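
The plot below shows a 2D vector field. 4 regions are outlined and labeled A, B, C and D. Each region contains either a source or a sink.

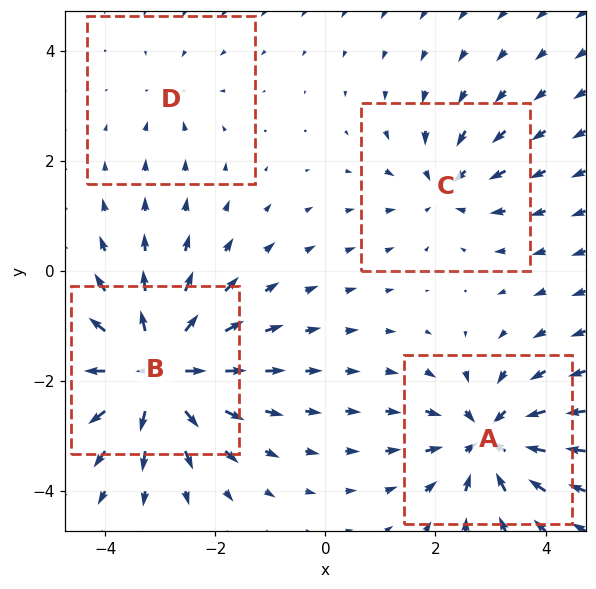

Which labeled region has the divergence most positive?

B

Divergence at each region's feature centre — A: about -6, B: about +8, C: about -4, D: about -2. Region B is most positive.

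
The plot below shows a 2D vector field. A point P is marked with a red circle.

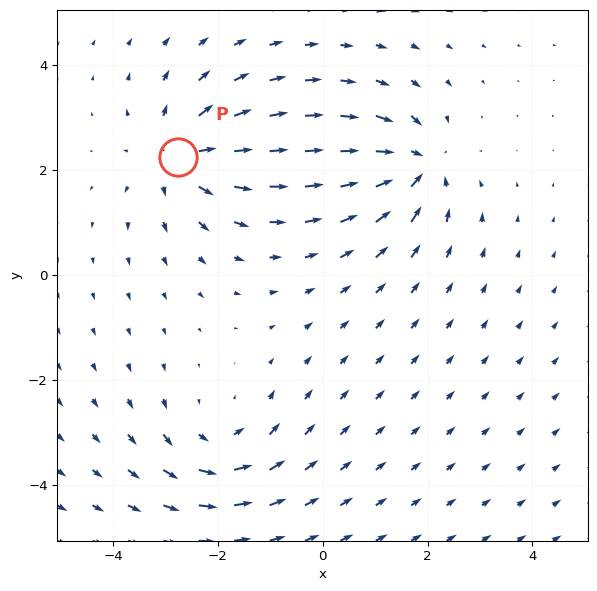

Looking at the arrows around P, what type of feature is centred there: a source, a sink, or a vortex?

At P (-2.8, 2.3) the arrows spread outward. Divergence about +4, curl ≈0 — positive divergence with near-zero curl is a source.

source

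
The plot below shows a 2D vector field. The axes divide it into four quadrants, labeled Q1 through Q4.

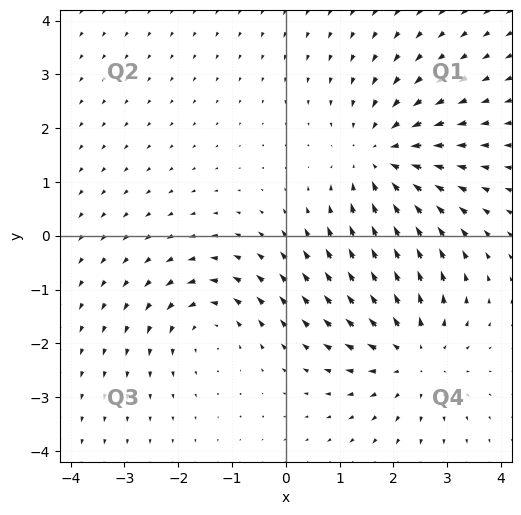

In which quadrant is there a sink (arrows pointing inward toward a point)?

Q1

The sink sits at approximately (1.8, 1.4), which lies in quadrant Q1. The divergence there is about -4, negative as expected for a sink.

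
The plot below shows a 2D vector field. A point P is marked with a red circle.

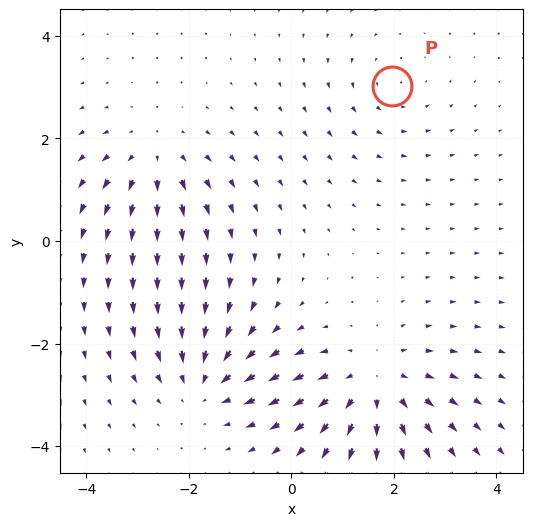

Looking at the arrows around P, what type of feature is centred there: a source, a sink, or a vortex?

At P (2.0, 3.0) the arrows circulate counterclockwise. Divergence ≈0, curl about +2 — near-zero divergence with nonzero curl is a vortex.

vortex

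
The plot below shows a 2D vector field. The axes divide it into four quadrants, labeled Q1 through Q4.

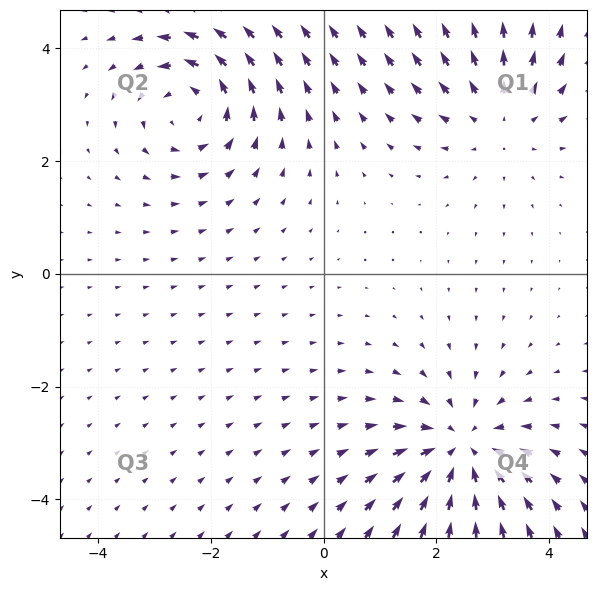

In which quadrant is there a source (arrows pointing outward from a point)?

Q1

The source sits at approximately (3.1, 2.8), which lies in quadrant Q1. The divergence there is about +2, positive as expected for a source.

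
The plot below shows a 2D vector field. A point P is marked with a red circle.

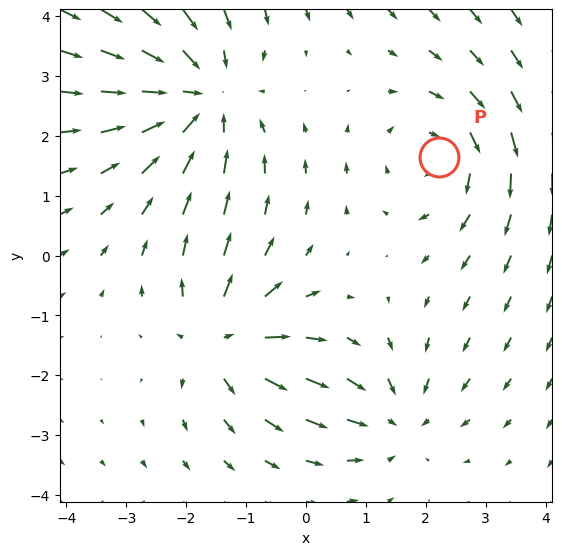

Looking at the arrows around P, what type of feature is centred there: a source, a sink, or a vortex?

At P (2.2, 1.7) the arrows circulate clockwise. Divergence ≈0, curl about -3 — near-zero divergence with nonzero curl is a vortex.

vortex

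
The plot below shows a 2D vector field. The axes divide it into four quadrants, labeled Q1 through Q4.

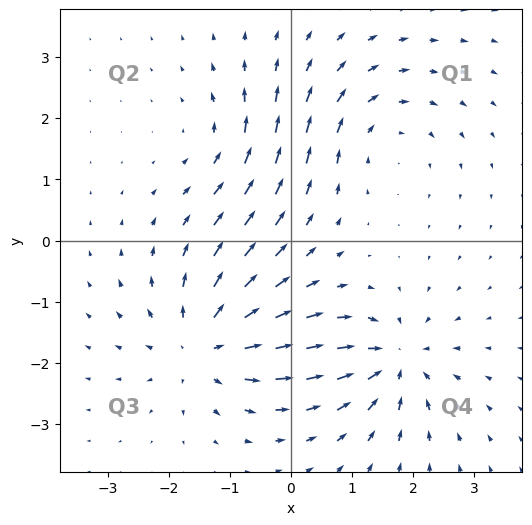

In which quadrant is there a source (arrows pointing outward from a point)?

Q3

The source sits at approximately (-1.4, -1.7), which lies in quadrant Q3. The divergence there is about +6, positive as expected for a source.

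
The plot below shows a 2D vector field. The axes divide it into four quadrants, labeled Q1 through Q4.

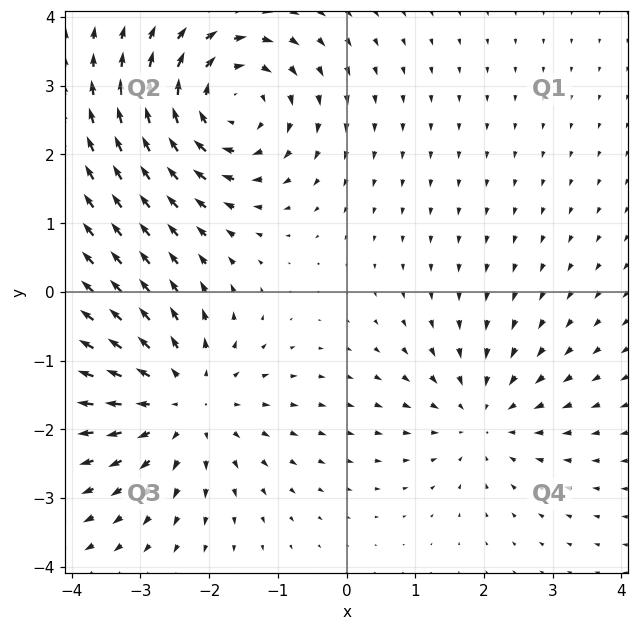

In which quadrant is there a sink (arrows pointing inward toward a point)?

The sink sits at approximately (2.0, -1.8), which lies in quadrant Q4. The divergence there is about -3, negative as expected for a sink.

Q4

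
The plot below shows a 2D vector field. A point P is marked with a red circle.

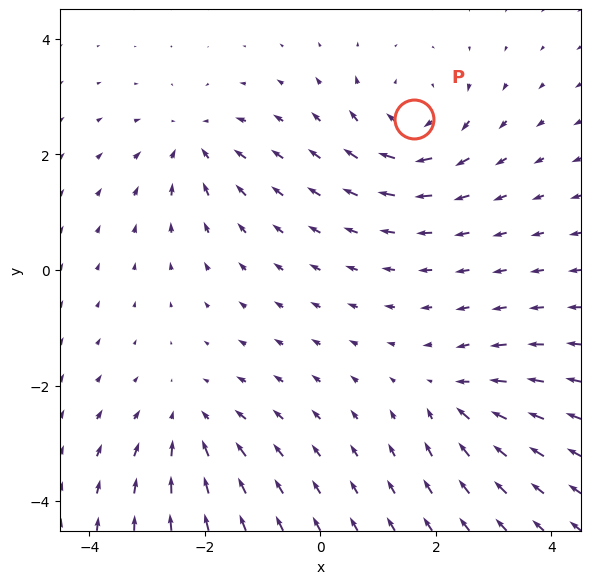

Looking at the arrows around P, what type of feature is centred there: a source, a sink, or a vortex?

At P (1.6, 2.6) the arrows circulate clockwise. Divergence ≈0, curl about -5 — near-zero divergence with nonzero curl is a vortex.

vortex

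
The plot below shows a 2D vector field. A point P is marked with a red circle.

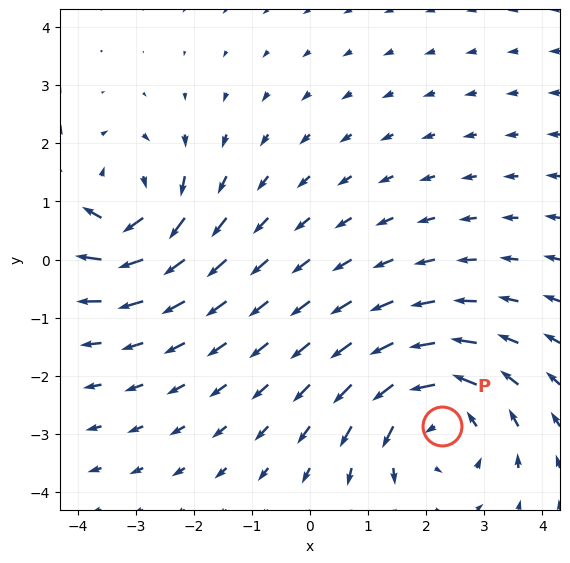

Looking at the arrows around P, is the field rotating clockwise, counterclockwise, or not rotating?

counterclockwise

Near P at (2.3, -2.9) the arrows circulate counterclockwise. The curl (z-component) there is about +4; positive curl means counterclockwise rotation.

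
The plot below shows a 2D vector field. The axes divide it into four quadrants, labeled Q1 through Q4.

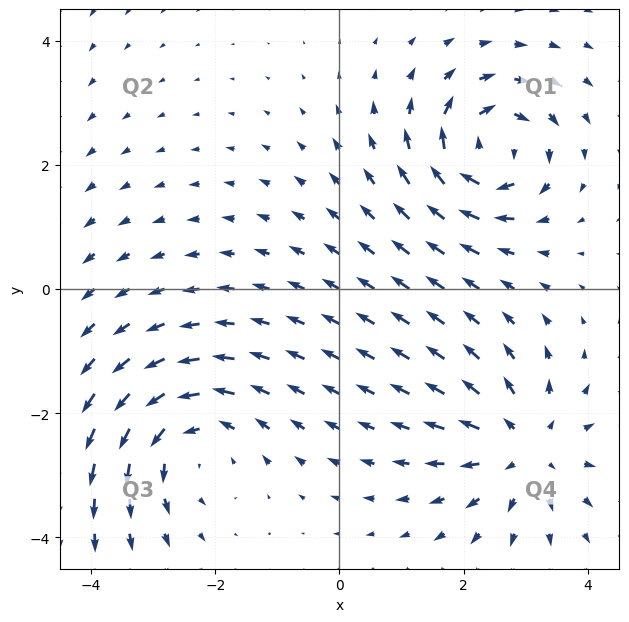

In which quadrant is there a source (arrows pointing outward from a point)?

Q4

The source sits at approximately (3.0, -2.6), which lies in quadrant Q4. The divergence there is about +3, positive as expected for a source.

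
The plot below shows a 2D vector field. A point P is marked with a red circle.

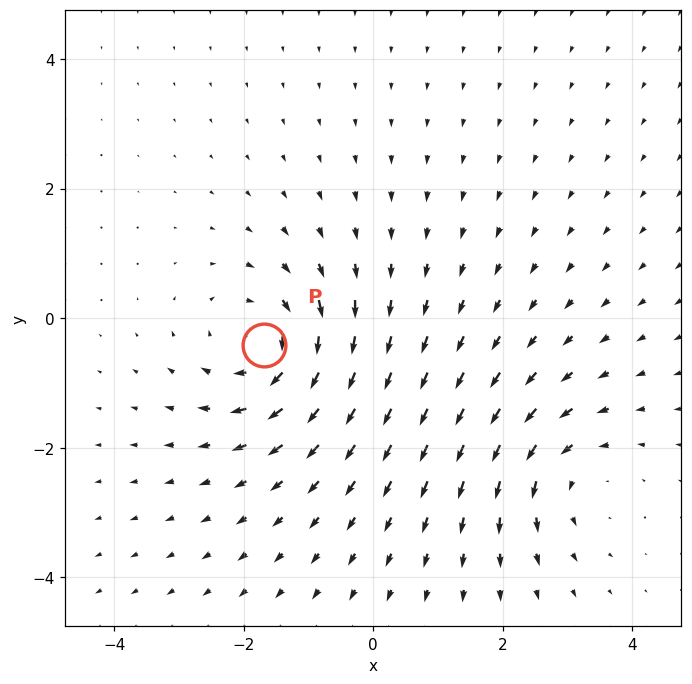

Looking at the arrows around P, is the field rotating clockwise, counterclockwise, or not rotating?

clockwise

Near P at (-1.7, -0.4) the arrows circulate clockwise. The curl (z-component) there is about -5; negative curl means clockwise rotation.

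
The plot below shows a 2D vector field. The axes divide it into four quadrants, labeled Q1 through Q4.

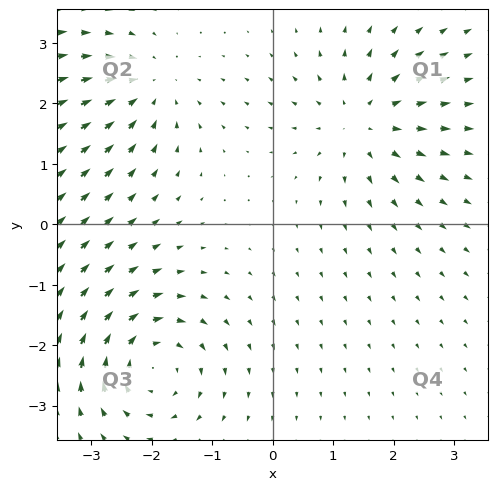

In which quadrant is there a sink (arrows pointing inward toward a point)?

The sink sits at approximately (-2.1, 2.2), which lies in quadrant Q2. The divergence there is about -4, negative as expected for a sink.

Q2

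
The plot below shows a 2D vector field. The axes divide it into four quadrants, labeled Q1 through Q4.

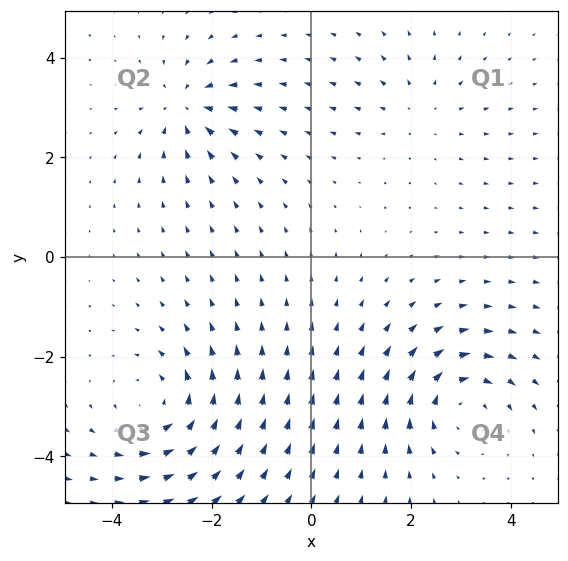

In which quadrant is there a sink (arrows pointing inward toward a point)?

Q2

The sink sits at approximately (-2.5, 3.0), which lies in quadrant Q2. The divergence there is about -5, negative as expected for a sink.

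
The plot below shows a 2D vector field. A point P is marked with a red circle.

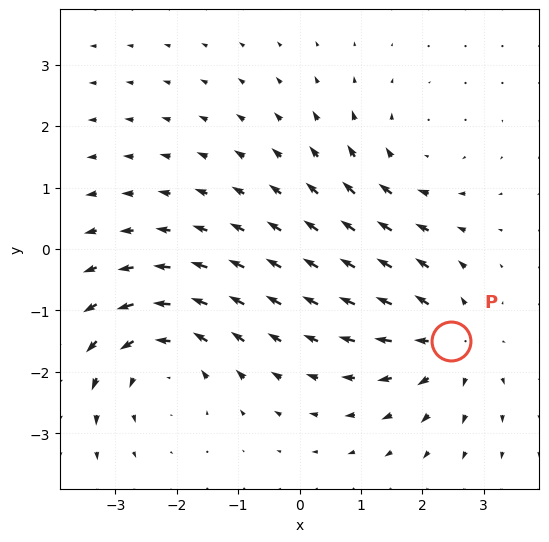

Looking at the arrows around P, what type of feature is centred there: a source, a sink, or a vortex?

At P (2.5, -1.5) the arrows spread outward. Divergence about +5, curl ≈0 — positive divergence with near-zero curl is a source.

source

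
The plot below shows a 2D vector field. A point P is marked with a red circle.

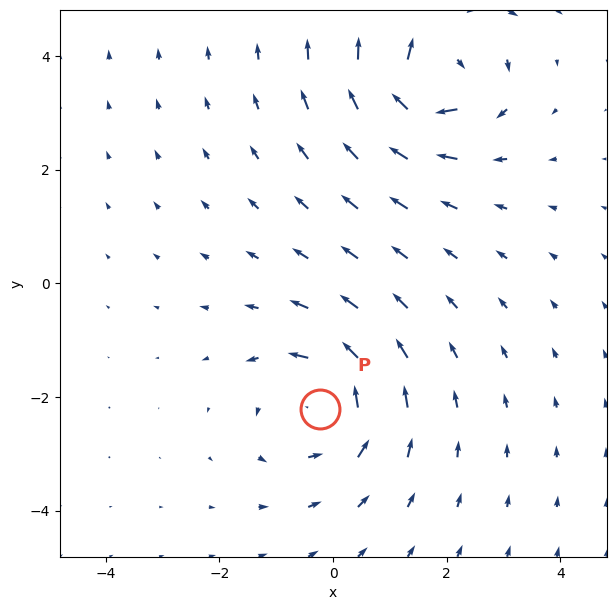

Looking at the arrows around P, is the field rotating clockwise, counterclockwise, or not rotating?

counterclockwise

Near P at (-0.2, -2.2) the arrows circulate counterclockwise. The curl (z-component) there is about +4; positive curl means counterclockwise rotation.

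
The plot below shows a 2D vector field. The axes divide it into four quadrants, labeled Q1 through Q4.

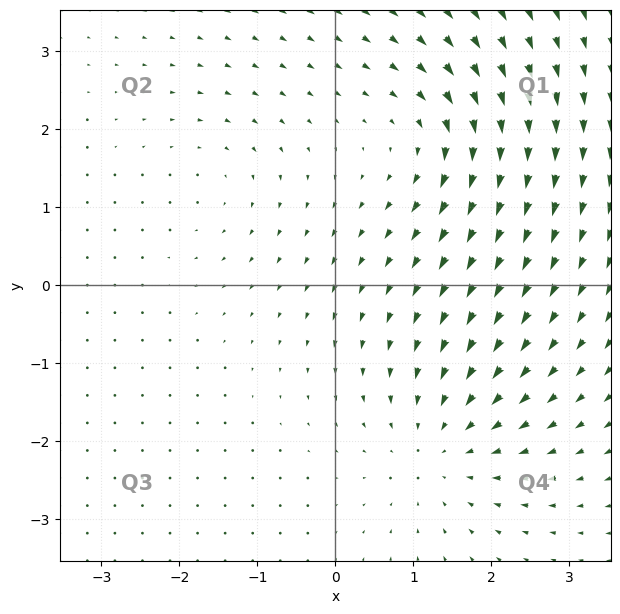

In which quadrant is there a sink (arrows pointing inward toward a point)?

Q4

The sink sits at approximately (1.4, -2.1), which lies in quadrant Q4. The divergence there is about -4, negative as expected for a sink.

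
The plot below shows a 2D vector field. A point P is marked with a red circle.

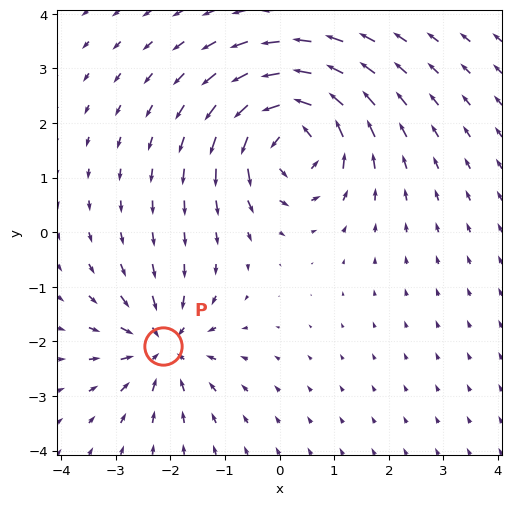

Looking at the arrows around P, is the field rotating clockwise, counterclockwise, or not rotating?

Near P at (-2.1, -2.1) the arrows show no circulation. The curl there is ≈0.

not rotating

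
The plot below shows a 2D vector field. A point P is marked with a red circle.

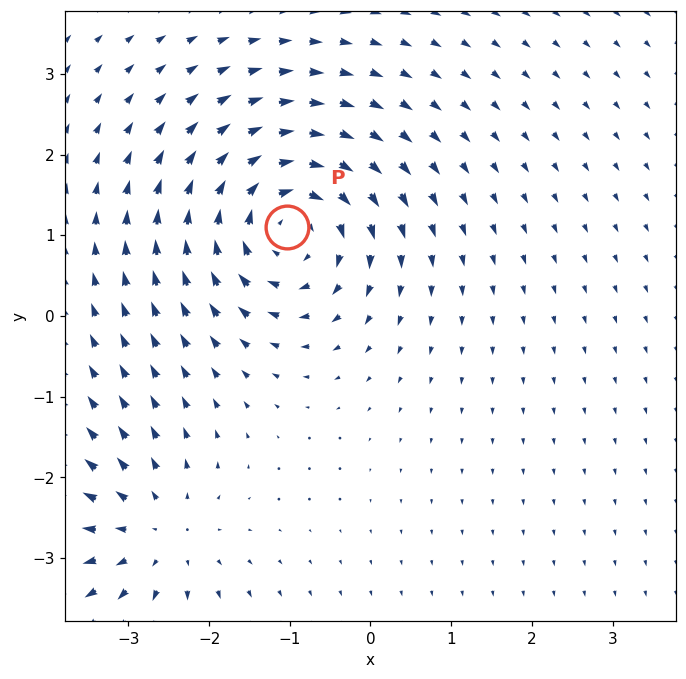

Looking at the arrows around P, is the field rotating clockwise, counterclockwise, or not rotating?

Near P at (-1.0, 1.1) the arrows circulate clockwise. The curl (z-component) there is about -5; negative curl means clockwise rotation.

clockwise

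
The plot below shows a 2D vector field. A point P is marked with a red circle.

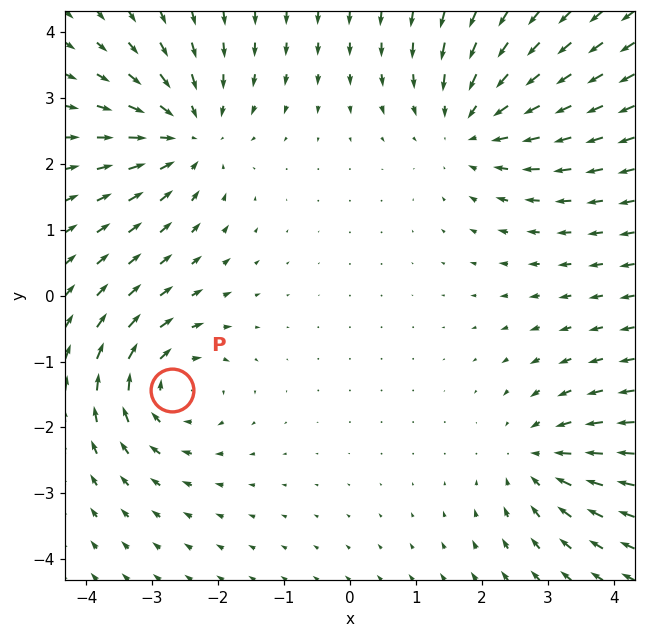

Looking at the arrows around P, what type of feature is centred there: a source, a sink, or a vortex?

At P (-2.7, -1.4) the arrows circulate clockwise. Divergence ≈0, curl about -5 — near-zero divergence with nonzero curl is a vortex.

vortex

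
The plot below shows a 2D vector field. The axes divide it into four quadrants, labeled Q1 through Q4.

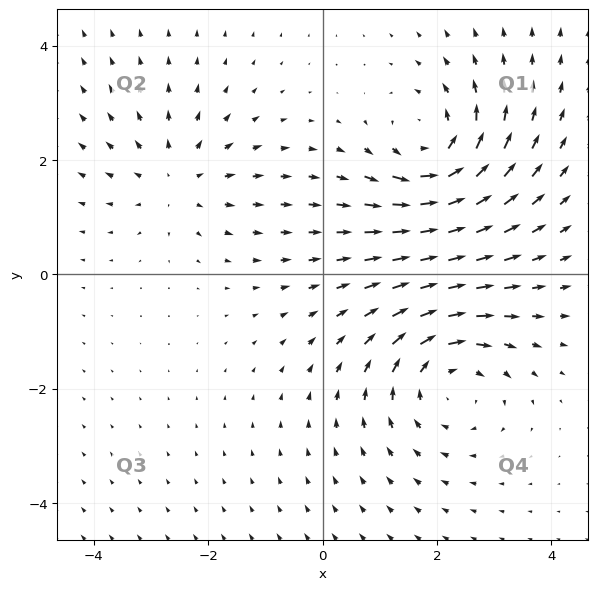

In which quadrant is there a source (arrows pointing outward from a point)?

Q2

The source sits at approximately (-2.5, 1.7), which lies in quadrant Q2. The divergence there is about +3, positive as expected for a source.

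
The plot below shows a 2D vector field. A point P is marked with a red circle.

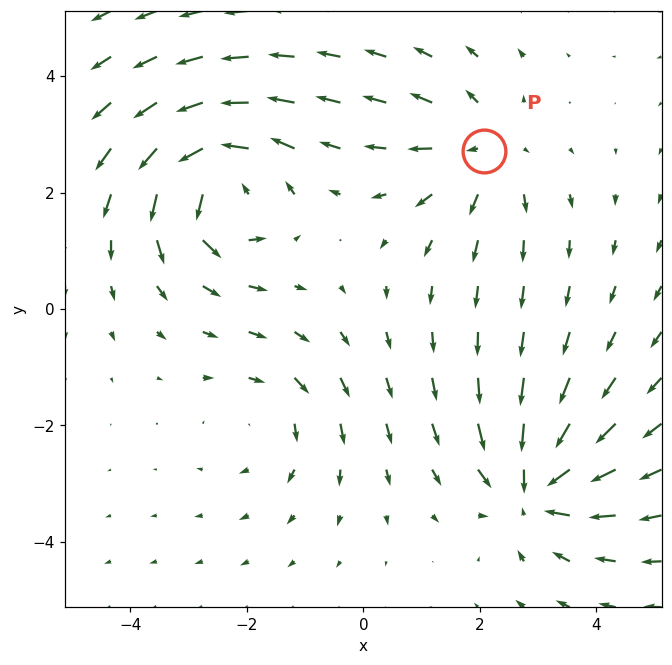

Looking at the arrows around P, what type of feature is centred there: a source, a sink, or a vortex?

At P (2.1, 2.7) the arrows spread outward. Divergence about +3, curl ≈0 — positive divergence with near-zero curl is a source.

source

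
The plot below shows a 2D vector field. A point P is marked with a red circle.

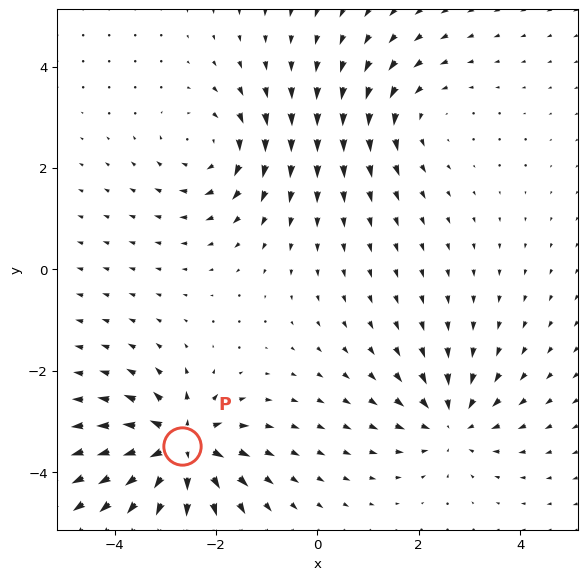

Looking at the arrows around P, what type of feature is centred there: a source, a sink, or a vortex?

source

At P (-2.7, -3.5) the arrows spread outward. Divergence about +6, curl ≈0 — positive divergence with near-zero curl is a source.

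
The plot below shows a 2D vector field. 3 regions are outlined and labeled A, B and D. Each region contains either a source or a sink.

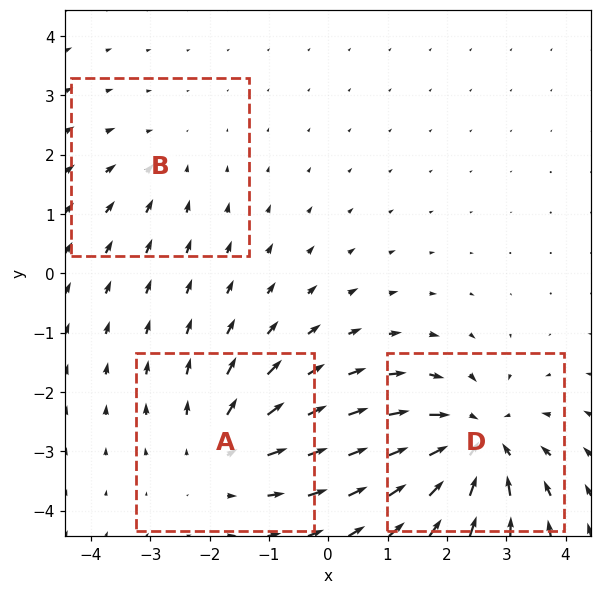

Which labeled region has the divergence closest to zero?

B

Divergence at each region's feature centre — A: about +3, B: about -2, D: about -5. Region B is closest to zero.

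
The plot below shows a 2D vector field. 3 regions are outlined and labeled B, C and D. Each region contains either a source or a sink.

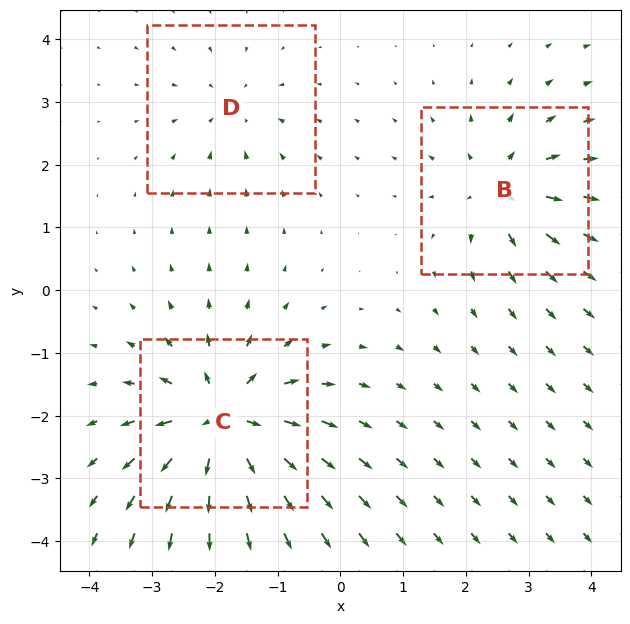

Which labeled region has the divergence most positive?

C

Divergence at each region's feature centre — B: about +4, C: about +6, D: about -2. Region C is most positive.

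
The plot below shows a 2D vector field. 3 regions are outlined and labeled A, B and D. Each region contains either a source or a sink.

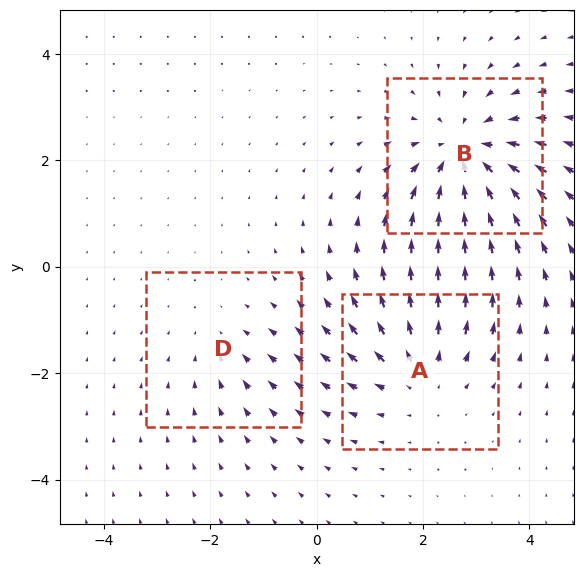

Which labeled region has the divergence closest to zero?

D

Divergence at each region's feature centre — A: about +3, B: about -4, D: about -2. Region D is closest to zero.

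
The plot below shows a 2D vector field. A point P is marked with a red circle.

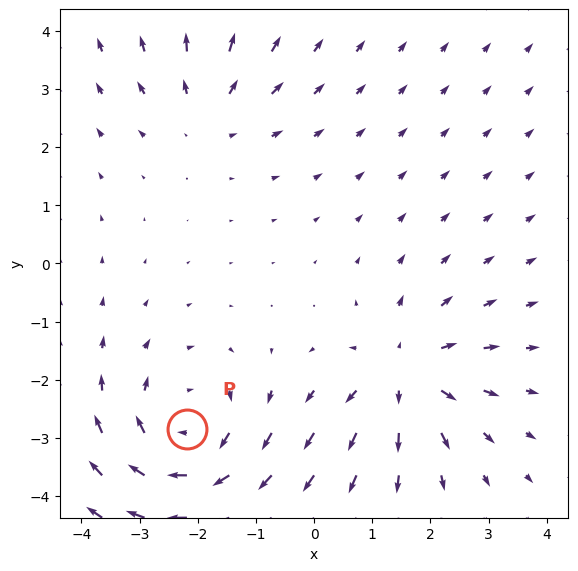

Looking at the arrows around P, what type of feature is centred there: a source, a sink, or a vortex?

vortex

At P (-2.2, -2.9) the arrows circulate clockwise. Divergence ≈0, curl about -4 — near-zero divergence with nonzero curl is a vortex.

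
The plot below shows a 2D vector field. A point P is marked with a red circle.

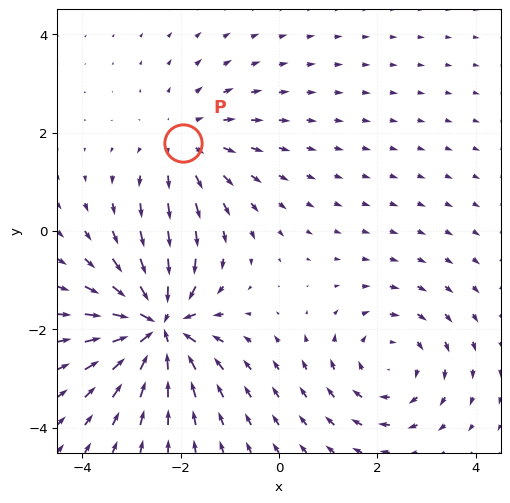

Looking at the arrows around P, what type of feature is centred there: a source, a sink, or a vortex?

source

At P (-2.0, 1.8) the arrows spread outward. Divergence about +2, curl ≈0 — positive divergence with near-zero curl is a source.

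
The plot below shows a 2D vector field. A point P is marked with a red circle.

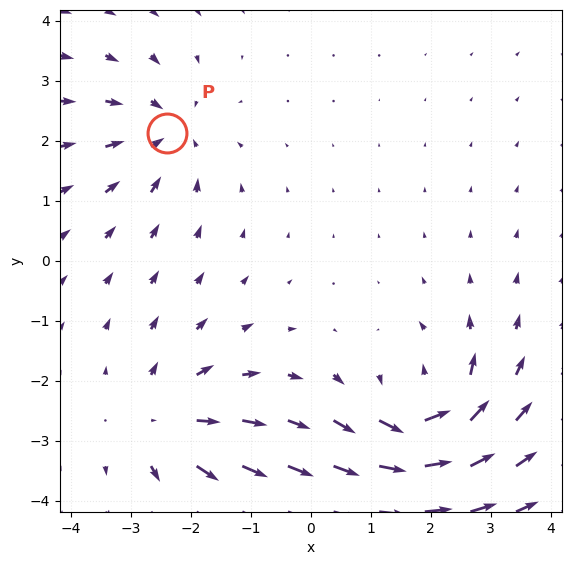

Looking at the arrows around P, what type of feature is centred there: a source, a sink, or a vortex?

sink

At P (-2.4, 2.1) the arrows converge inward. Divergence about -3, curl ≈0 — negative divergence with near-zero curl is a sink.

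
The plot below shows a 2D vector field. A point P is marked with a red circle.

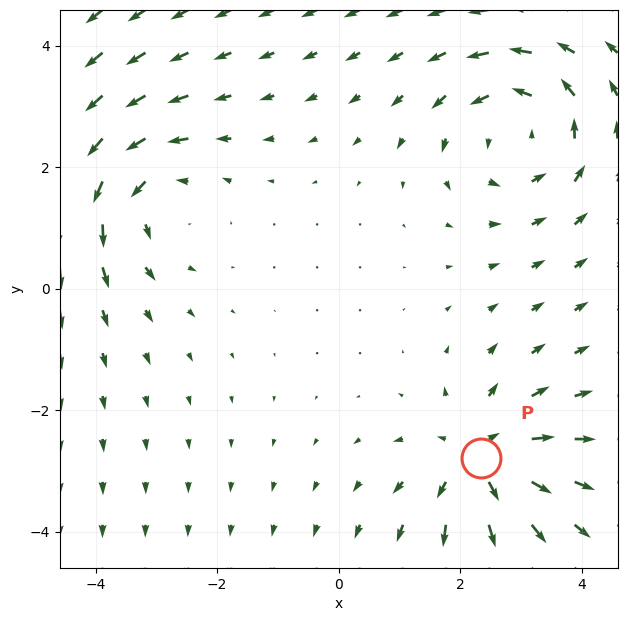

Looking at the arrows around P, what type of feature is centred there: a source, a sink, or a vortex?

At P (2.3, -2.8) the arrows spread outward. Divergence about +5, curl ≈0 — positive divergence with near-zero curl is a source.

source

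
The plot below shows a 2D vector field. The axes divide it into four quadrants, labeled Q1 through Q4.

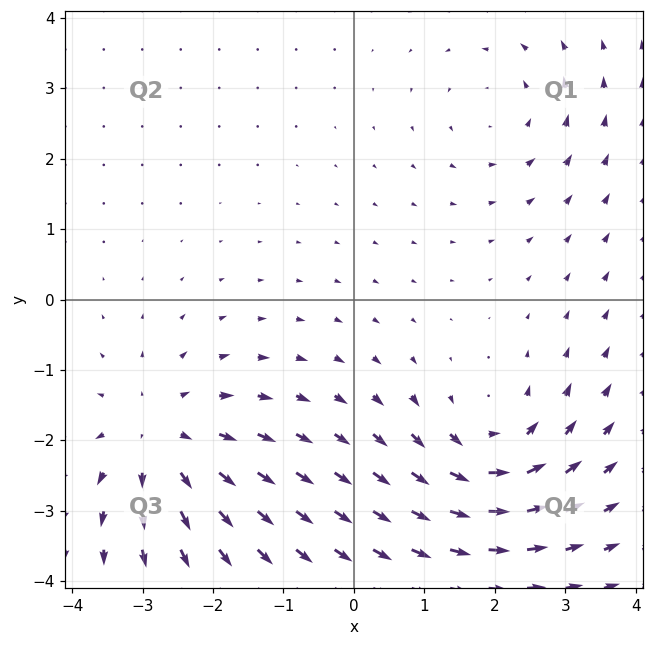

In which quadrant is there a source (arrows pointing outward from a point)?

Q3

The source sits at approximately (-2.8, -2.0), which lies in quadrant Q3. The divergence there is about +4, positive as expected for a source.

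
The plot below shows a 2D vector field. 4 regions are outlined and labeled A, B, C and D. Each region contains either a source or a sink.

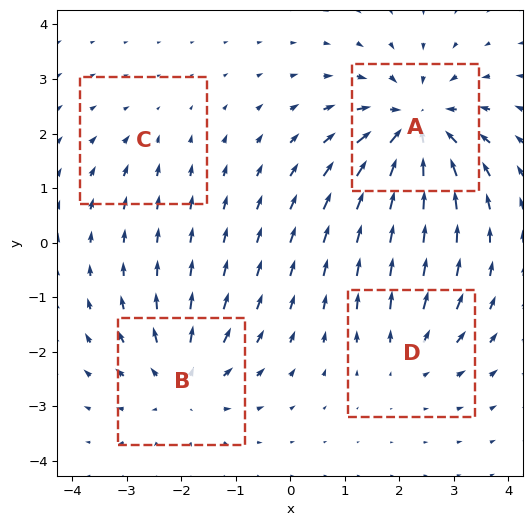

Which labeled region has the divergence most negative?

A

Divergence at each region's feature centre — A: about -7, B: about +5, C: about -2, D: about +3. Region A is most negative.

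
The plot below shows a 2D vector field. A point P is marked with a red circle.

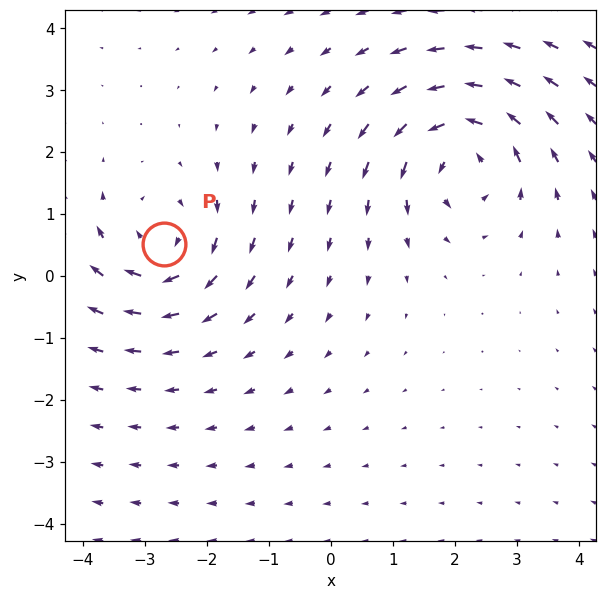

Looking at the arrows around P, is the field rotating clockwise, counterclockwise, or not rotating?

clockwise

Near P at (-2.7, 0.5) the arrows circulate clockwise. The curl (z-component) there is about -3; negative curl means clockwise rotation.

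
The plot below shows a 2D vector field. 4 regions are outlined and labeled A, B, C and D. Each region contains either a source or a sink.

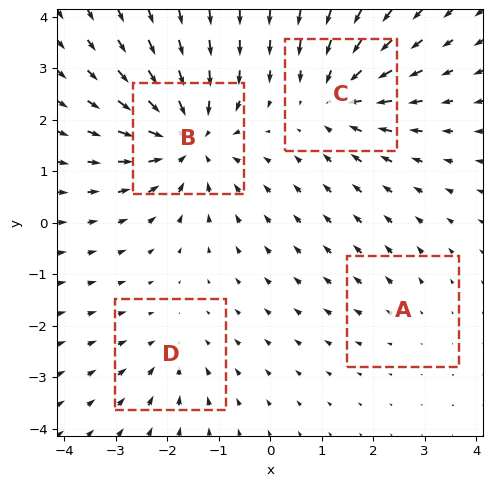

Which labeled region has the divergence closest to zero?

Divergence at each region's feature centre — A: about +2, B: about -7, C: about -5, D: about -3. Region A is closest to zero.

A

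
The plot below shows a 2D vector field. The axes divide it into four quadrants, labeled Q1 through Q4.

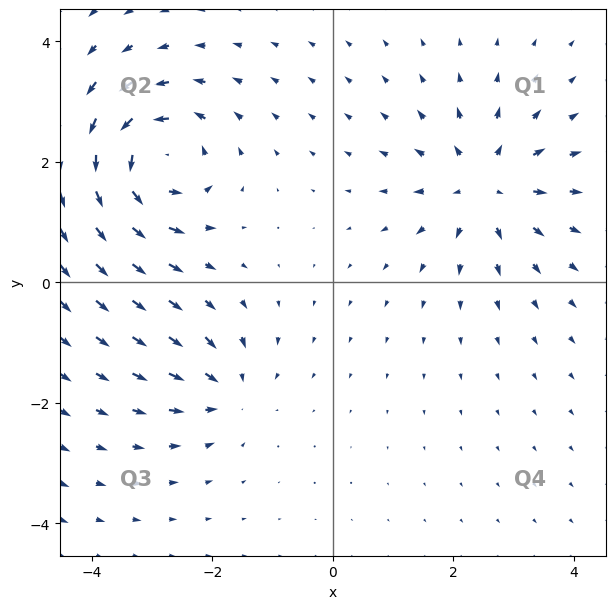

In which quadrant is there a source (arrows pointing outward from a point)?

Q1

The source sits at approximately (2.5, 1.6), which lies in quadrant Q1. The divergence there is about +5, positive as expected for a source.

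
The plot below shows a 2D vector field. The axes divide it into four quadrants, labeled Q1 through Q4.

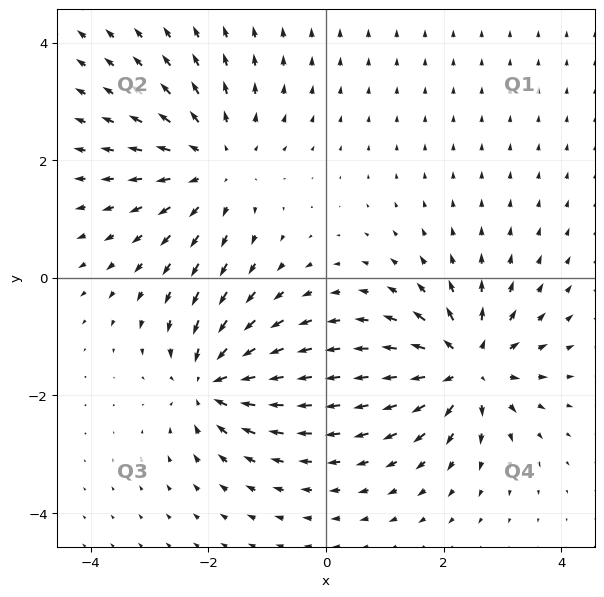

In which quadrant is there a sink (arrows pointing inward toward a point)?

Q3

The sink sits at approximately (-1.9, -1.8), which lies in quadrant Q3. The divergence there is about -5, negative as expected for a sink.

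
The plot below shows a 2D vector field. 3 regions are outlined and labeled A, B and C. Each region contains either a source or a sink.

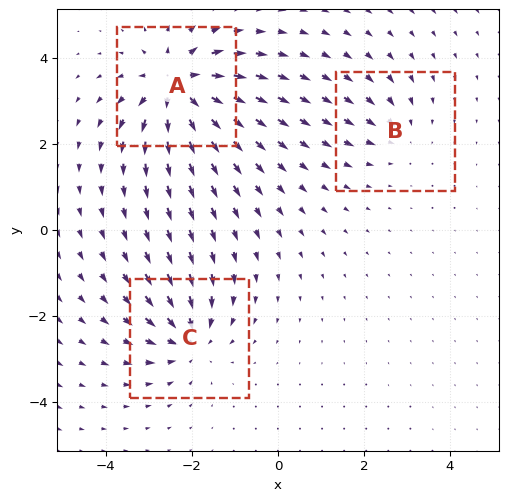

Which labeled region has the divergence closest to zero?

Divergence at each region's feature centre — A: about +6, B: about -2, C: about -4. Region B is closest to zero.

B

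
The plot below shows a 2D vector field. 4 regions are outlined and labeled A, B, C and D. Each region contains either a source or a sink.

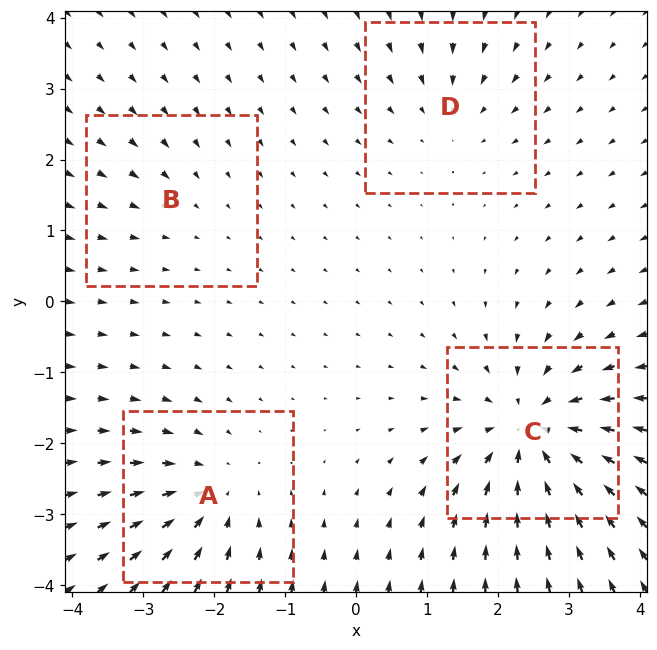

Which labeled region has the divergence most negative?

Divergence at each region's feature centre — A: about -5, B: about -2, C: about -8, D: about -3. Region C is most negative.

C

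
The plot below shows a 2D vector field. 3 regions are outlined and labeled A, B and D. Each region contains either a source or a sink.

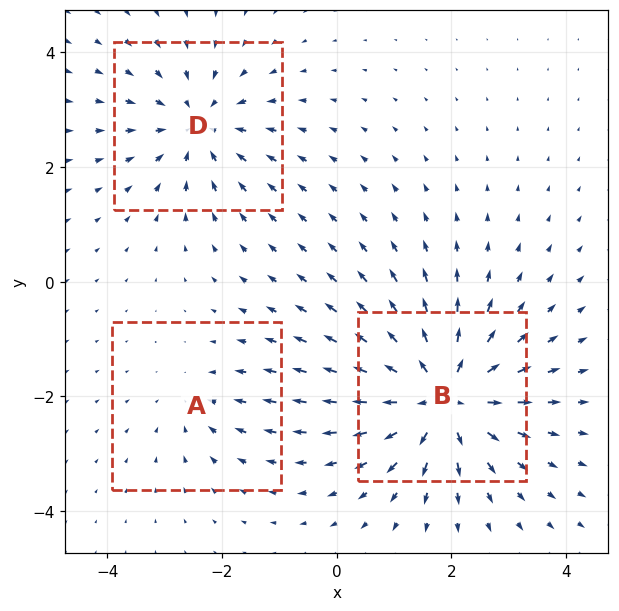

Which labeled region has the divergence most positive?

Divergence at each region's feature centre — A: about -2, B: about +5, D: about -4. Region B is most positive.

B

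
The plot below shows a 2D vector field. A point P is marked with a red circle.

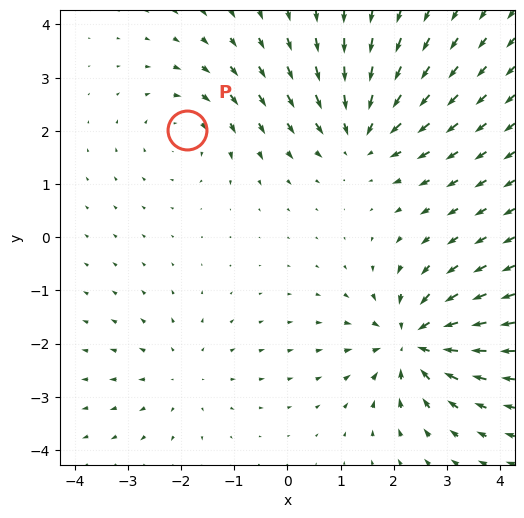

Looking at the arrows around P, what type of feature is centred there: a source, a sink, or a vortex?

At P (-1.9, 2.0) the arrows circulate clockwise. Divergence ≈0, curl about -3 — near-zero divergence with nonzero curl is a vortex.

vortex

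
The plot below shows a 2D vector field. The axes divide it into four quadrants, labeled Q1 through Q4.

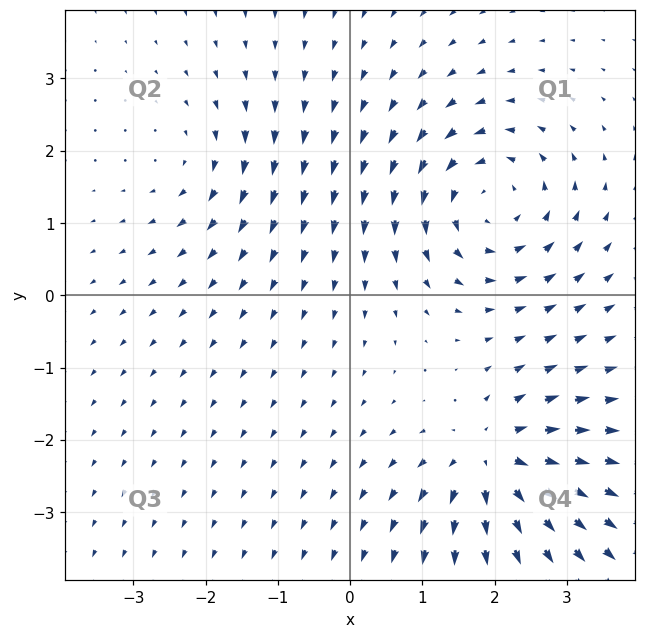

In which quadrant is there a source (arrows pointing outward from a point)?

Q4

The source sits at approximately (2.0, -2.3), which lies in quadrant Q4. The divergence there is about +6, positive as expected for a source.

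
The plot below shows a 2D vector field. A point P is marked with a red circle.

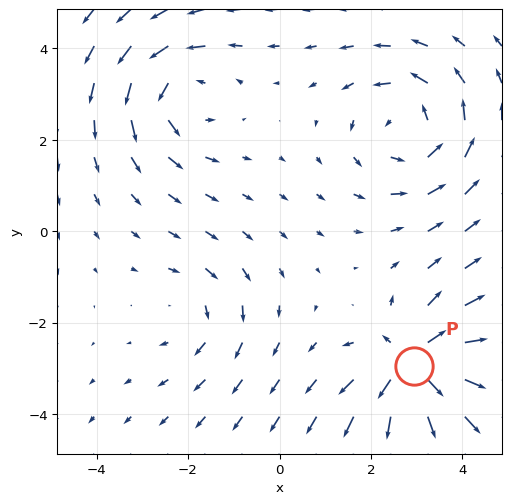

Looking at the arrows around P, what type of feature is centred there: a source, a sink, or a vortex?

At P (2.9, -2.9) the arrows spread outward. Divergence about +6, curl ≈0 — positive divergence with near-zero curl is a source.

source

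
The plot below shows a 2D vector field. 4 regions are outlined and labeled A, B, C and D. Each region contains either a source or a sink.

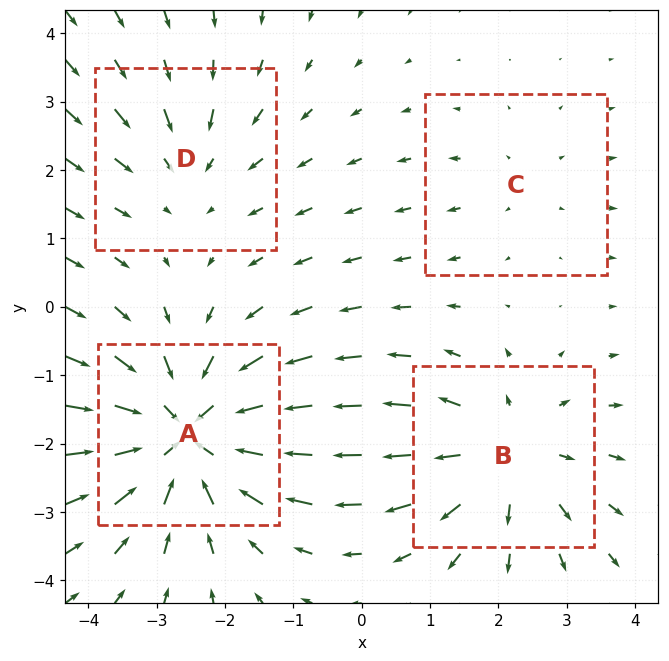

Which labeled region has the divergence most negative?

A

Divergence at each region's feature centre — A: about -6, B: about +4, C: about +2, D: about -3. Region A is most negative.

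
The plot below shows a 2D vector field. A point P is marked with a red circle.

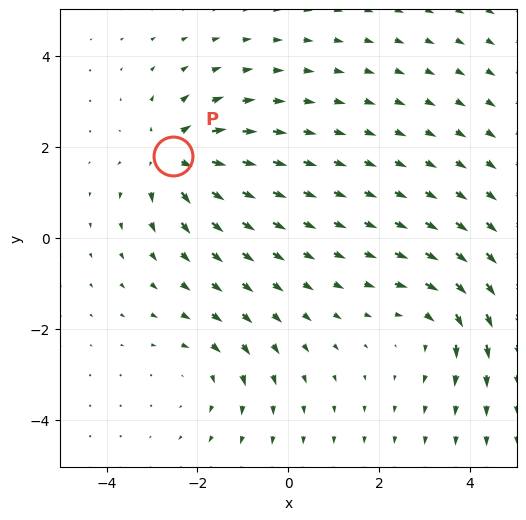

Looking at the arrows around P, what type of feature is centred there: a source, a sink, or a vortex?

source

At P (-2.5, 1.8) the arrows spread outward. Divergence about +5, curl ≈0 — positive divergence with near-zero curl is a source.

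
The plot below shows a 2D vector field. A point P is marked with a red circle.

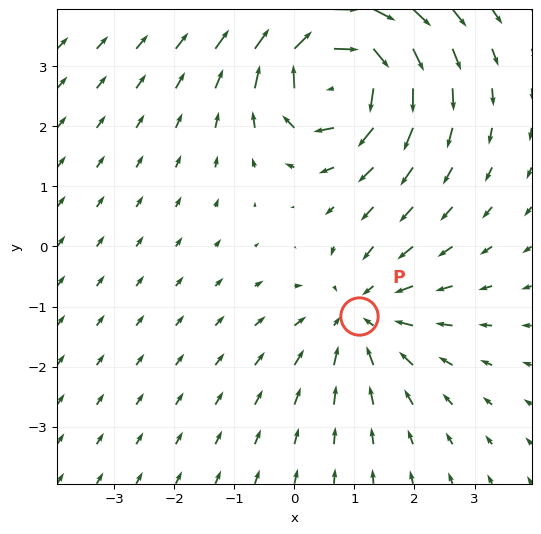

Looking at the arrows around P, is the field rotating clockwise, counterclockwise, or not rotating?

not rotating

Near P at (1.1, -1.2) the arrows show no circulation. The curl there is ≈0.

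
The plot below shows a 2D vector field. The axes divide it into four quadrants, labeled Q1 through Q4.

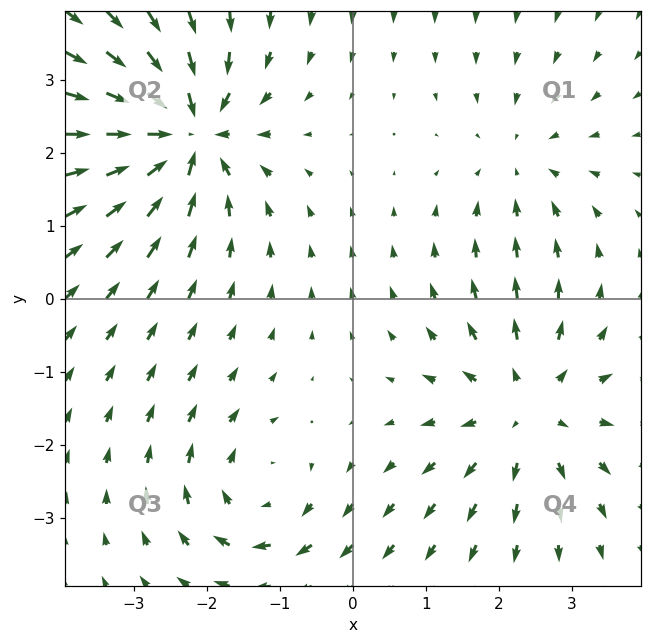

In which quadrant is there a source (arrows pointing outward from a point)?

The source sits at approximately (2.4, -1.5), which lies in quadrant Q4. The divergence there is about +4, positive as expected for a source.

Q4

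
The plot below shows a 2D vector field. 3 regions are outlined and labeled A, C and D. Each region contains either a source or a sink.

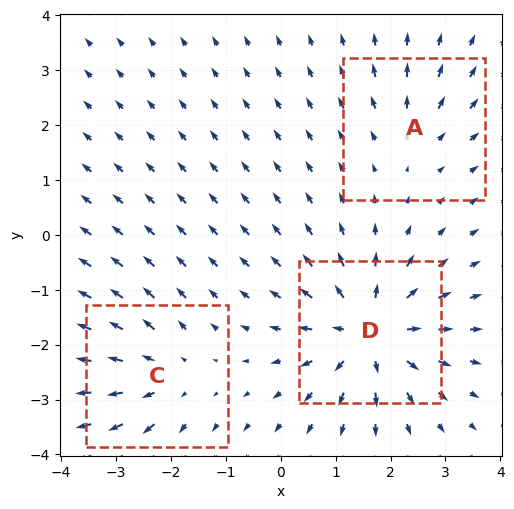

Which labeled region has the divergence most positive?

D

Divergence at each region's feature centre — A: about +2, C: about +3, D: about +6. Region D is most positive.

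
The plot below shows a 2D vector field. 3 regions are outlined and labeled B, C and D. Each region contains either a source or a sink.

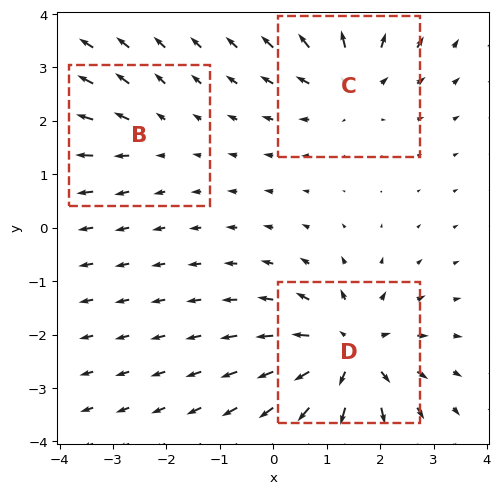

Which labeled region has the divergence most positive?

D

Divergence at each region's feature centre — B: about +2, C: about +3, D: about +5. Region D is most positive.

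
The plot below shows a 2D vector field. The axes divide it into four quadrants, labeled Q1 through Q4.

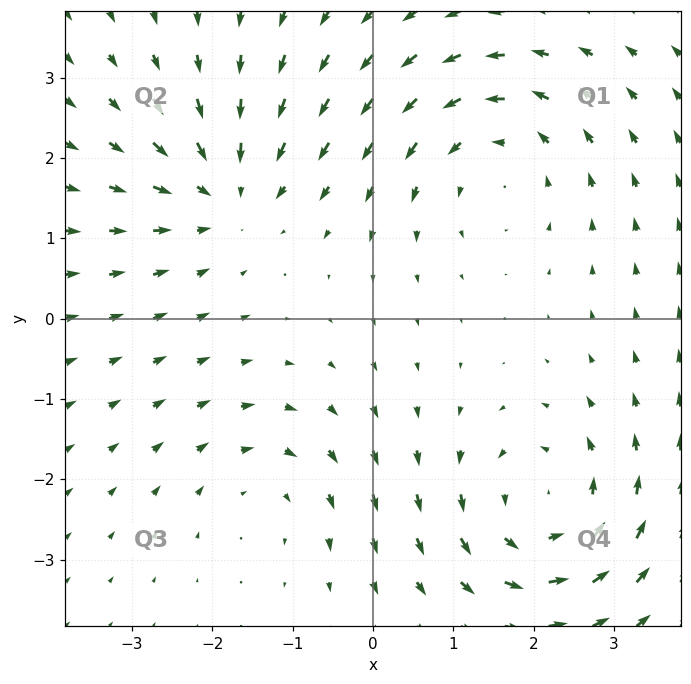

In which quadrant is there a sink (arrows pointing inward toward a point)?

The sink sits at approximately (-1.8, 1.6), which lies in quadrant Q2. The divergence there is about -4, negative as expected for a sink.

Q2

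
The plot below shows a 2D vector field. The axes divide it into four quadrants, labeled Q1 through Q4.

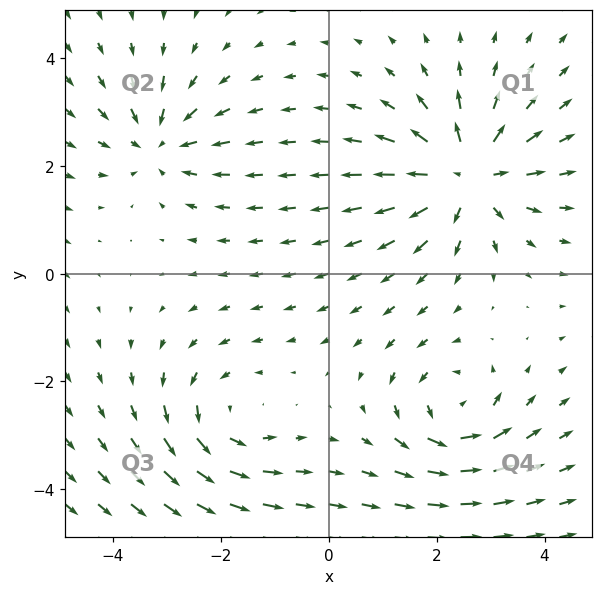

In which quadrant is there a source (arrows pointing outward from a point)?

The source sits at approximately (2.6, 1.8), which lies in quadrant Q1. The divergence there is about +5, positive as expected for a source.

Q1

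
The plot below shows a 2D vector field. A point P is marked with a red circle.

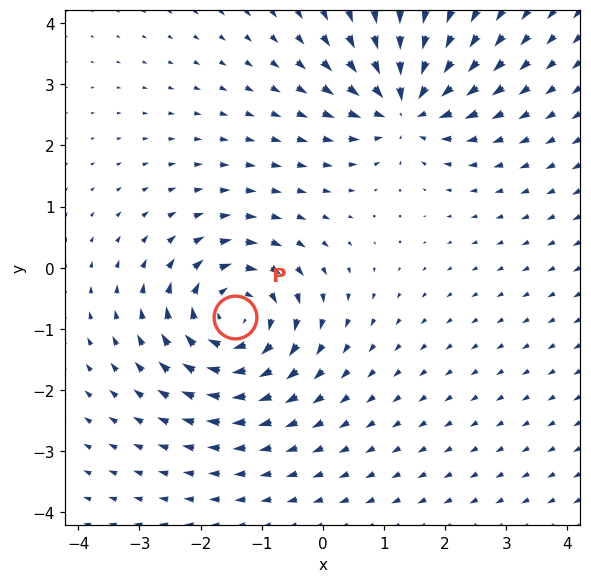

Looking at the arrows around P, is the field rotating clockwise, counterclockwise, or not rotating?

Near P at (-1.4, -0.8) the arrows circulate clockwise. The curl (z-component) there is about -6; negative curl means clockwise rotation.

clockwise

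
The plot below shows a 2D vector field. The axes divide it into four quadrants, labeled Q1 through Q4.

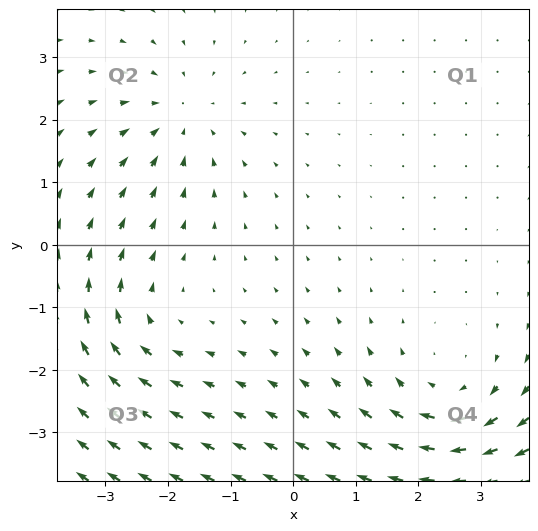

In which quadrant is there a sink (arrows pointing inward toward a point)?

The sink sits at approximately (-1.8, 2.0), which lies in quadrant Q2. The divergence there is about -3, negative as expected for a sink.

Q2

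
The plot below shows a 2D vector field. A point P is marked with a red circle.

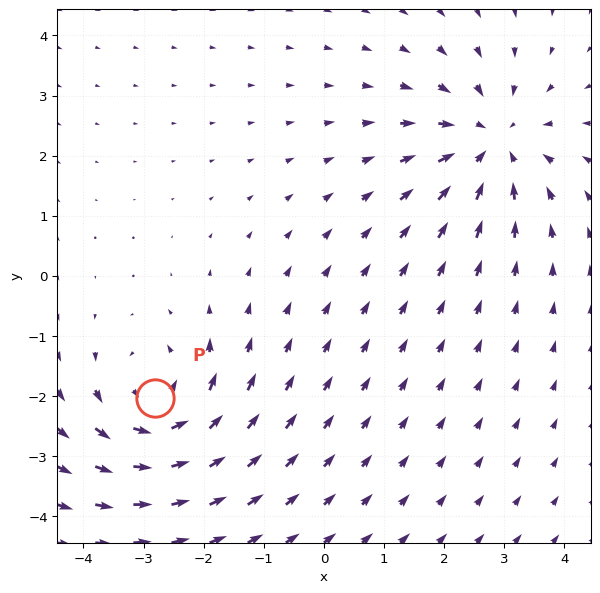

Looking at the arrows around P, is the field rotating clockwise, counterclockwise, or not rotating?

counterclockwise

Near P at (-2.8, -2.0) the arrows circulate counterclockwise. The curl (z-component) there is about +3; positive curl means counterclockwise rotation.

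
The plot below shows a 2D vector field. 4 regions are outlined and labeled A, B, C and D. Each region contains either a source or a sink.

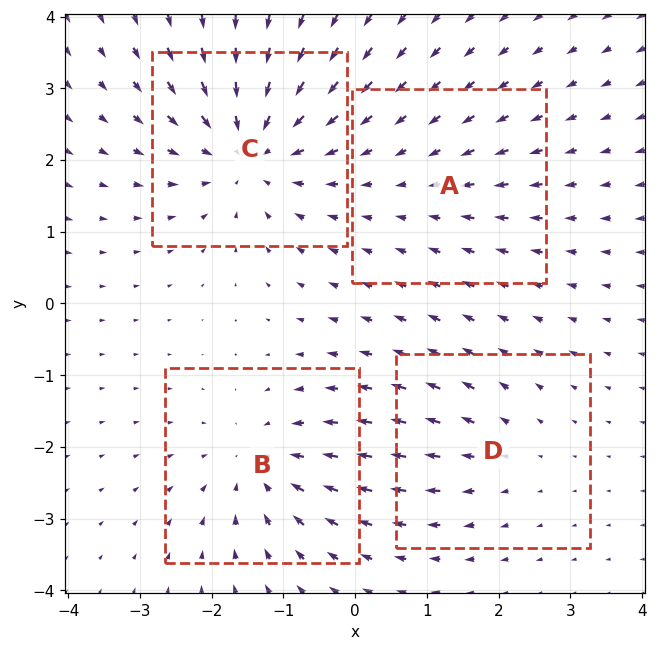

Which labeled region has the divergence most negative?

Divergence at each region's feature centre — A: about -2, B: about -5, C: about -7, D: about +3. Region C is most negative.

C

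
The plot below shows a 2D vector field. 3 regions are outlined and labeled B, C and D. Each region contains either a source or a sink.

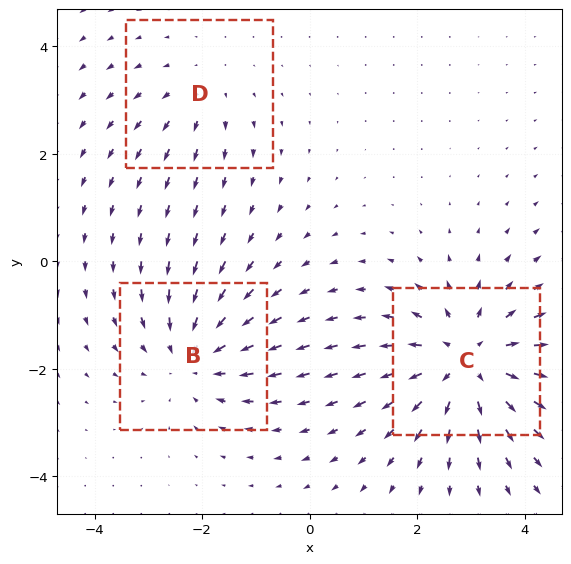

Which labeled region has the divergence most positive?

C

Divergence at each region's feature centre — B: about -3, C: about +4, D: about +2. Region C is most positive.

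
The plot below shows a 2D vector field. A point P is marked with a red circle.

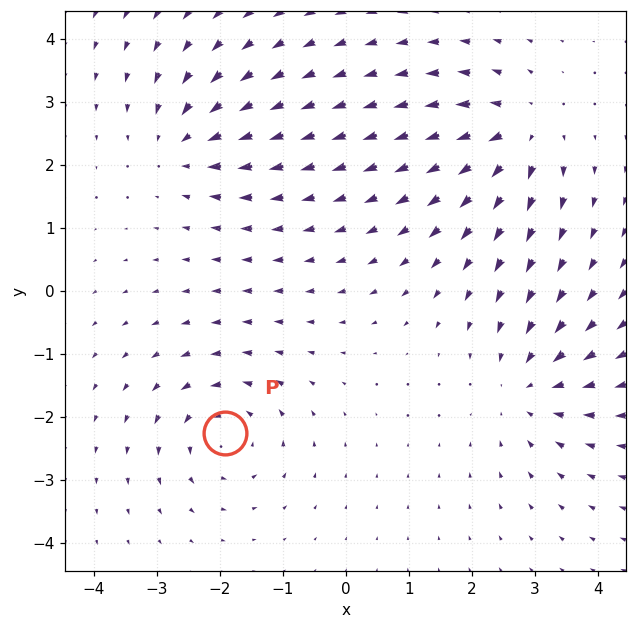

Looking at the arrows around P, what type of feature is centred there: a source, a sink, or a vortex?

At P (-1.9, -2.3) the arrows circulate counterclockwise. Divergence ≈0, curl about +4 — near-zero divergence with nonzero curl is a vortex.

vortex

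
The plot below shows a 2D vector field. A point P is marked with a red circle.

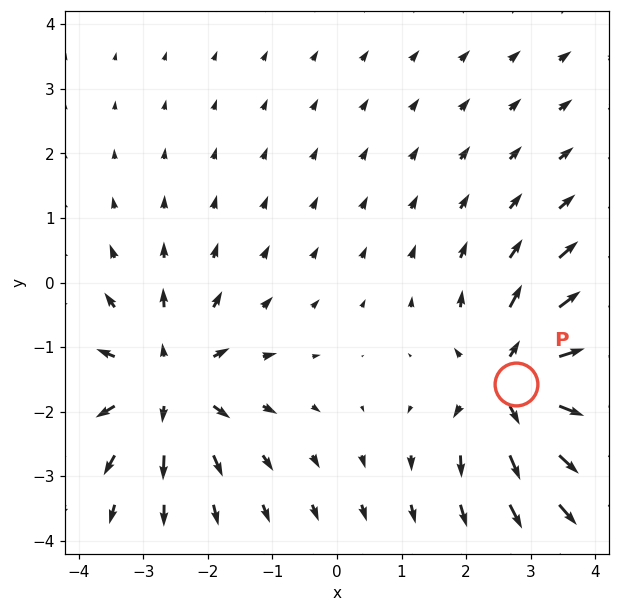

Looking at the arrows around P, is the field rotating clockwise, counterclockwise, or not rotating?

Near P at (2.8, -1.6) the arrows show no circulation. The curl there is ≈0.

not rotating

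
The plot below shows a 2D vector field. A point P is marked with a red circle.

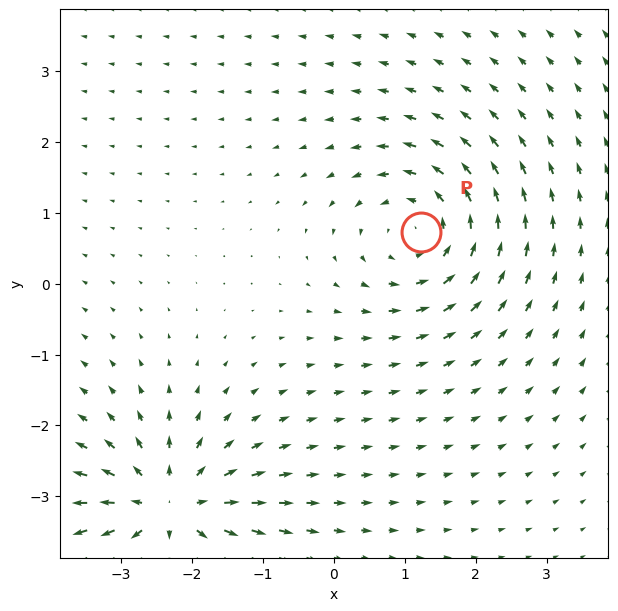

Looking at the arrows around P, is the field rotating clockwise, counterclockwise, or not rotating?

counterclockwise

Near P at (1.2, 0.7) the arrows circulate counterclockwise. The curl (z-component) there is about +4; positive curl means counterclockwise rotation.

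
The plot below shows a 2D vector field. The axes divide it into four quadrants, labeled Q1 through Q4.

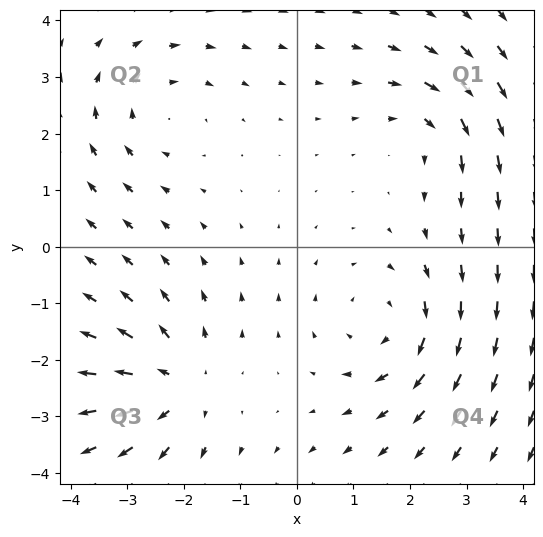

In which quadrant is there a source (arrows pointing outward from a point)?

The source sits at approximately (-2.1, -2.5), which lies in quadrant Q3. The divergence there is about +4, positive as expected for a source.

Q3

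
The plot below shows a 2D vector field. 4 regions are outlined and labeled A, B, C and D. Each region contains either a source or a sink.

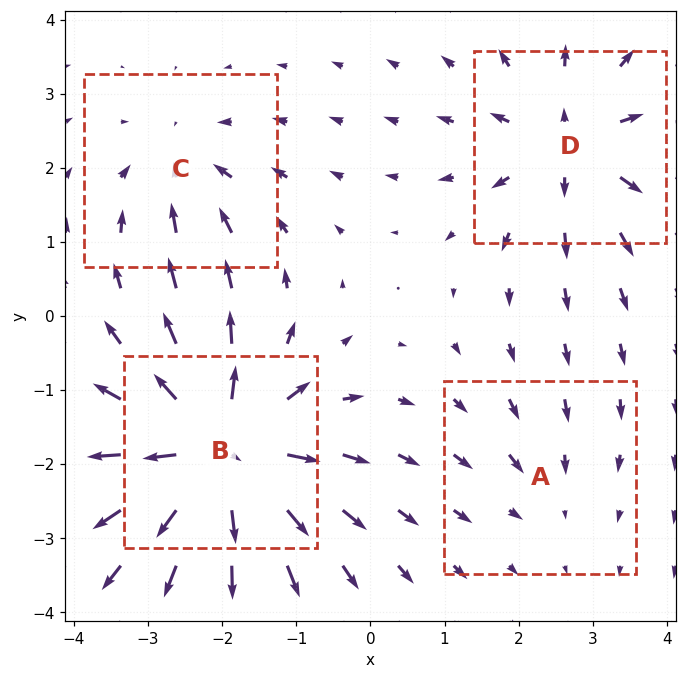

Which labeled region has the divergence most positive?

B

Divergence at each region's feature centre — A: about -2, B: about +9, C: about -4, D: about +6. Region B is most positive.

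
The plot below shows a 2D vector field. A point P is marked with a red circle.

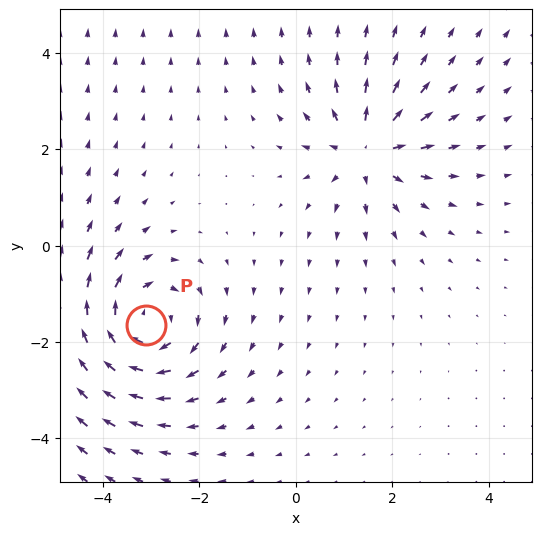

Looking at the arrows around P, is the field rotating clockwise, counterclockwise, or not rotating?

Near P at (-3.1, -1.6) the arrows circulate clockwise. The curl (z-component) there is about -4; negative curl means clockwise rotation.

clockwise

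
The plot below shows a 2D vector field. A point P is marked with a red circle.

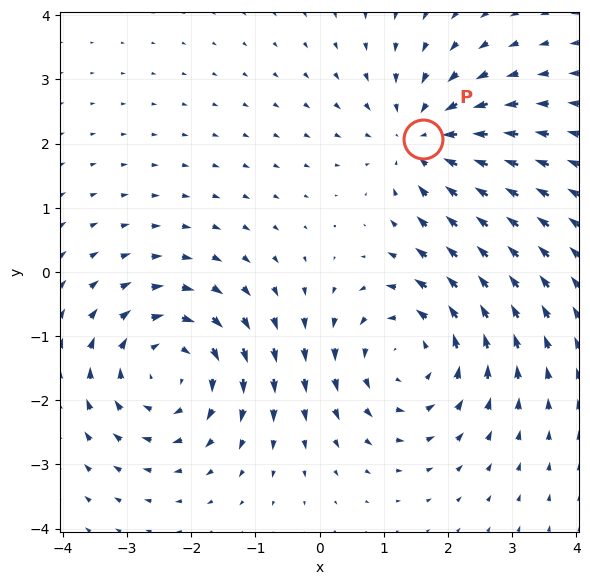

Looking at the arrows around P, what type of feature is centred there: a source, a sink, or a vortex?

At P (1.6, 2.1) the arrows converge inward. Divergence about -3, curl ≈0 — negative divergence with near-zero curl is a sink.

sink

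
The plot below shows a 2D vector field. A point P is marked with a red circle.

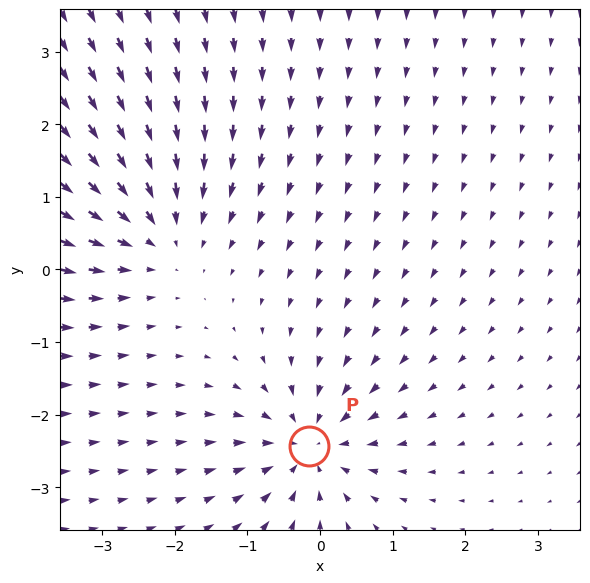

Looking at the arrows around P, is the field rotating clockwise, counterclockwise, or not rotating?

not rotating

Near P at (-0.2, -2.4) the arrows show no circulation. The curl there is ≈0.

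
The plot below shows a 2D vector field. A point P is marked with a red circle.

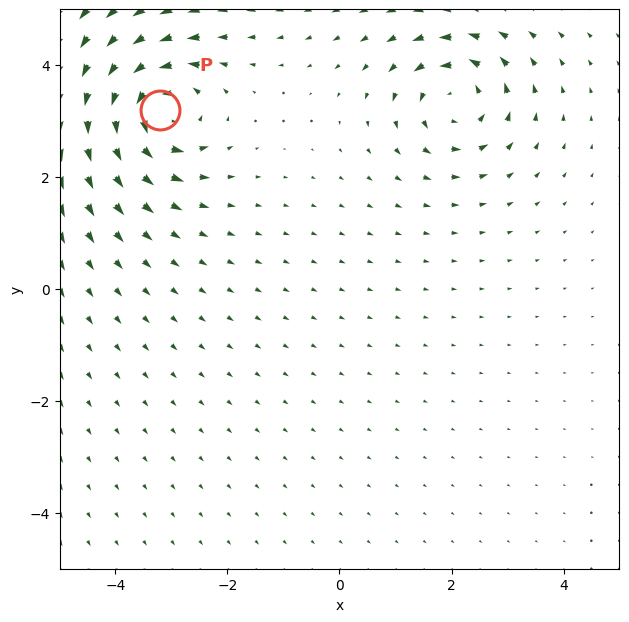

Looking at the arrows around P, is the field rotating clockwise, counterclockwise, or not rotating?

Near P at (-3.2, 3.2) the arrows circulate counterclockwise. The curl (z-component) there is about +7; positive curl means counterclockwise rotation.

counterclockwise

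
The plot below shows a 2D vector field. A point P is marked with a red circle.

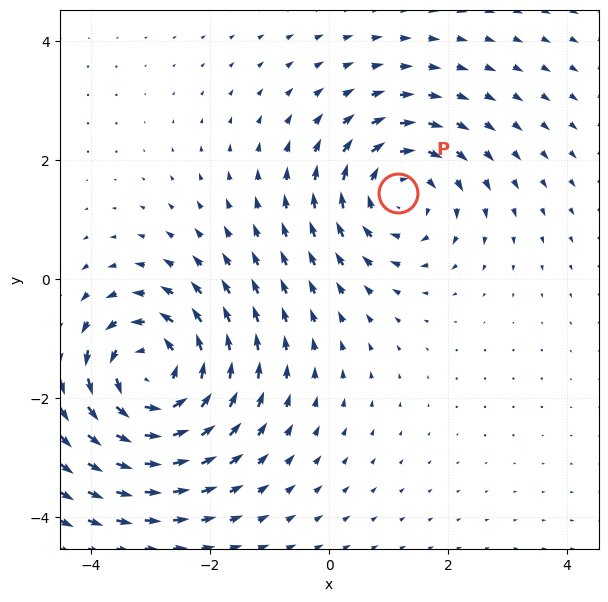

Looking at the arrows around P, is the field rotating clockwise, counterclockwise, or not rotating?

clockwise

Near P at (1.2, 1.5) the arrows circulate clockwise. The curl (z-component) there is about -4; negative curl means clockwise rotation.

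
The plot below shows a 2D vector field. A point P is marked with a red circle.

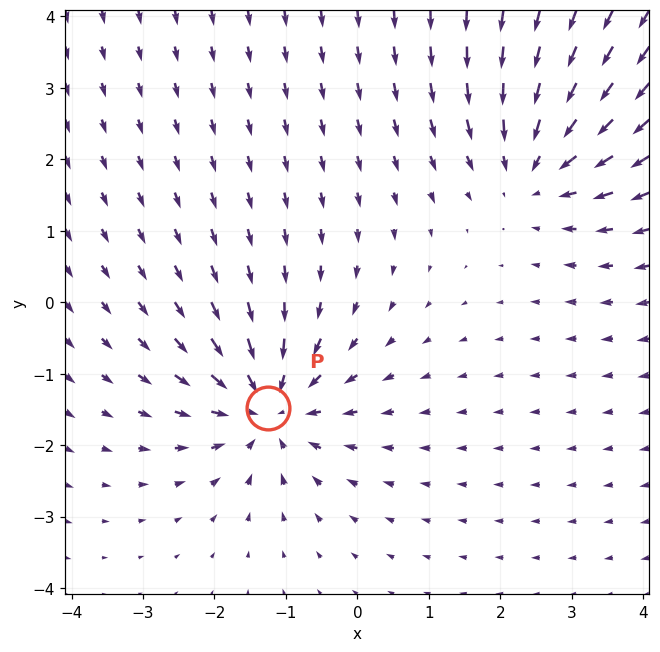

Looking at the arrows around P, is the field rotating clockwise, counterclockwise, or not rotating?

Near P at (-1.2, -1.5) the arrows show no circulation. The curl there is ≈0.

not rotating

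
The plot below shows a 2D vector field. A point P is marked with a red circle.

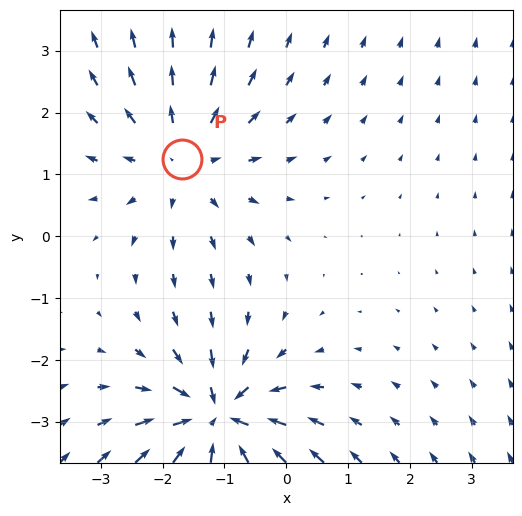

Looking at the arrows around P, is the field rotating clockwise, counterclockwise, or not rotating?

Near P at (-1.7, 1.2) the arrows show no circulation. The curl there is ≈0.

not rotating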